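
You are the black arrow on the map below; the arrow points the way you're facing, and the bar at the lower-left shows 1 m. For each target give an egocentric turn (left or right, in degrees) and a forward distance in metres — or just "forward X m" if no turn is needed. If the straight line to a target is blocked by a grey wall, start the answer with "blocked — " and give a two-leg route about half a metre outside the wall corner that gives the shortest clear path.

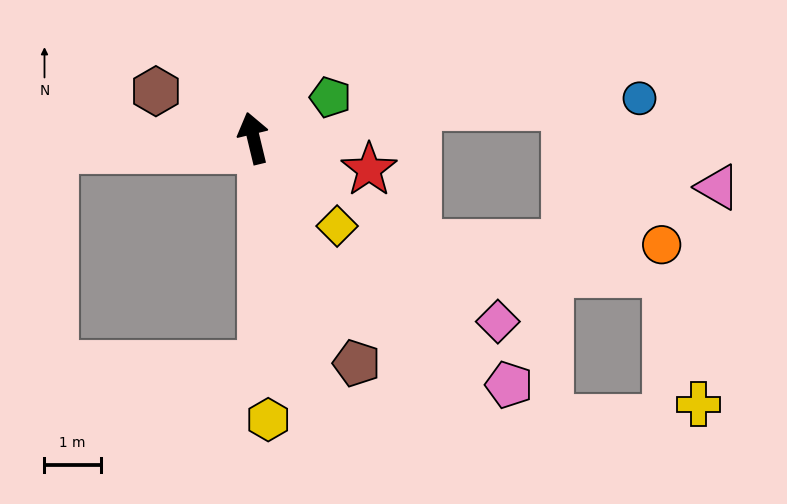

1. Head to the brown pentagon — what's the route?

turn right 169°, forward 4.4 m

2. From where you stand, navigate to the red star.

turn right 119°, forward 2.1 m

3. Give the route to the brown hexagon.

turn left 51°, forward 1.9 m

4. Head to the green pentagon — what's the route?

turn right 76°, forward 1.6 m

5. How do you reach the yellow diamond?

turn right 150°, forward 2.2 m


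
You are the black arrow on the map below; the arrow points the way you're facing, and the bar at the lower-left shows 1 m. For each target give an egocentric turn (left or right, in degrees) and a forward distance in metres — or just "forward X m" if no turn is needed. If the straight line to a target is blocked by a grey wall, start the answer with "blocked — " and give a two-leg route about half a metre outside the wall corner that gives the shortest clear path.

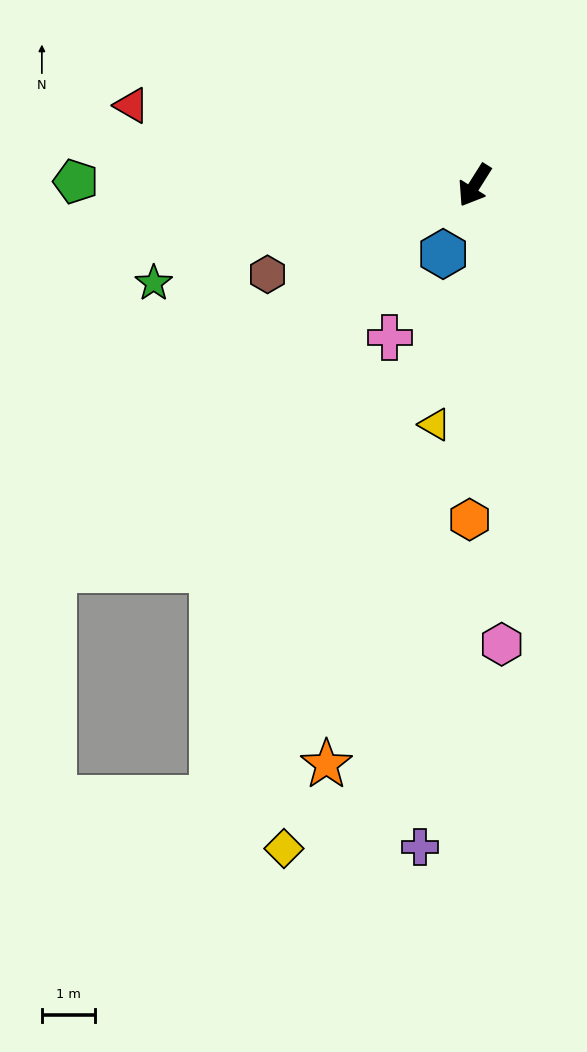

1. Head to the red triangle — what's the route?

turn right 71°, forward 6.7 m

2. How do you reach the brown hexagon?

turn right 35°, forward 4.3 m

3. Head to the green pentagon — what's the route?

turn right 58°, forward 7.6 m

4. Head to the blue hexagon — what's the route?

turn left 8°, forward 1.4 m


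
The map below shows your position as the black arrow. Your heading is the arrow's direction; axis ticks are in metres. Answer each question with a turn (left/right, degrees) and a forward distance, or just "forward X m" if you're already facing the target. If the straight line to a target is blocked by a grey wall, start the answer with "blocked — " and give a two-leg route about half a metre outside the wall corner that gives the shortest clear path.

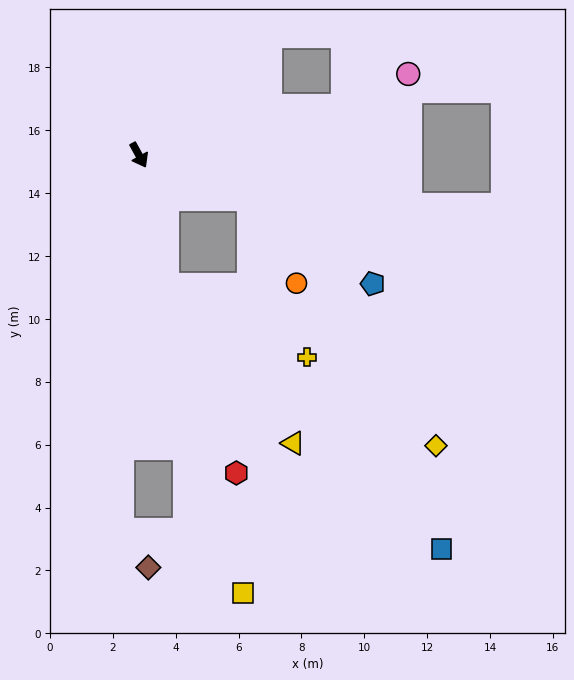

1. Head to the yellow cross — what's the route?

blocked — turn left 40°, forward 3.8 m, then turn right 49°, forward 5.4 m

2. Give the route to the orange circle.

blocked — turn left 40°, forward 3.8 m, then turn right 40°, forward 3.1 m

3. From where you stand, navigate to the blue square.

blocked — turn right 17°, forward 4.3 m, then turn left 35°, forward 12.1 m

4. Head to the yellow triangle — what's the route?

blocked — turn right 17°, forward 4.3 m, then turn left 27°, forward 6.4 m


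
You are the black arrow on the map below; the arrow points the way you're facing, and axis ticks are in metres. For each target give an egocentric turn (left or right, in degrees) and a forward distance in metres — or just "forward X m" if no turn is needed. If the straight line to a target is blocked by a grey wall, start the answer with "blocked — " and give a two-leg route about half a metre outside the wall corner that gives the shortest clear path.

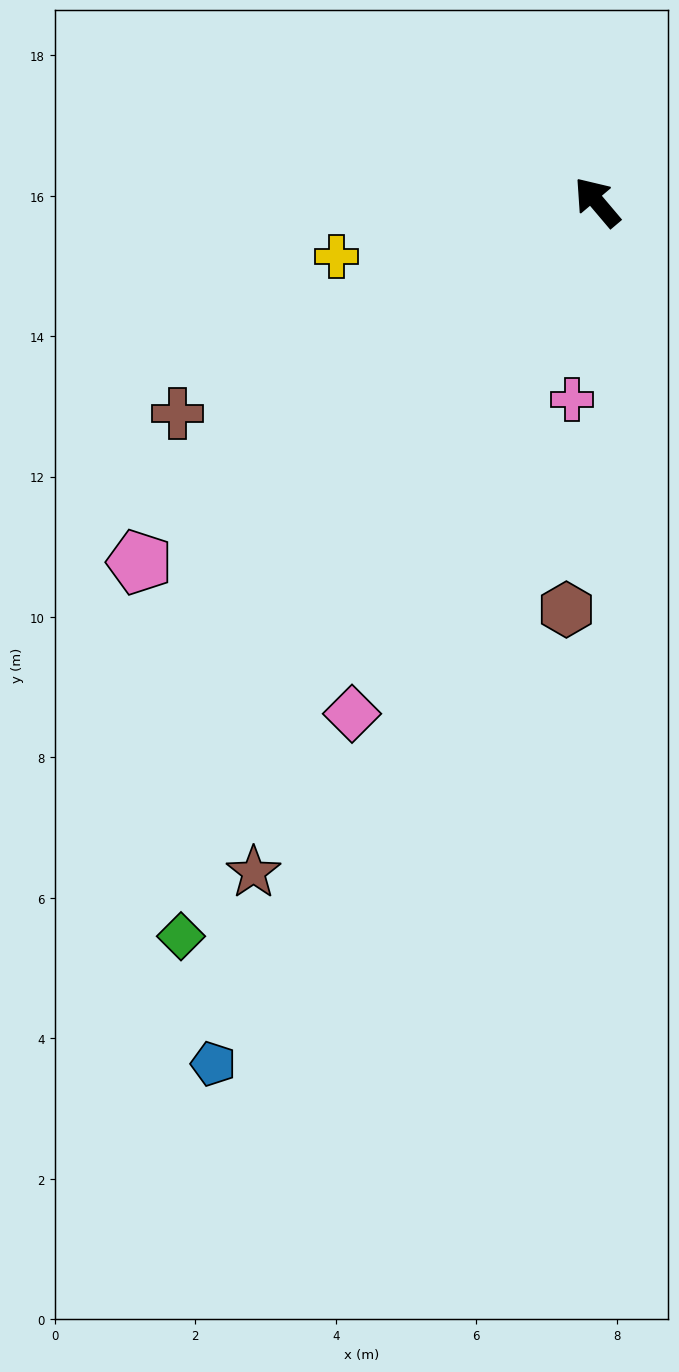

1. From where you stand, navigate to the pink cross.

turn left 132°, forward 2.8 m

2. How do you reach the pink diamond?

turn left 114°, forward 8.1 m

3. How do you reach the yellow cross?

turn left 62°, forward 3.8 m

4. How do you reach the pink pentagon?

turn left 88°, forward 8.3 m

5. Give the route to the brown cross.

turn left 76°, forward 6.7 m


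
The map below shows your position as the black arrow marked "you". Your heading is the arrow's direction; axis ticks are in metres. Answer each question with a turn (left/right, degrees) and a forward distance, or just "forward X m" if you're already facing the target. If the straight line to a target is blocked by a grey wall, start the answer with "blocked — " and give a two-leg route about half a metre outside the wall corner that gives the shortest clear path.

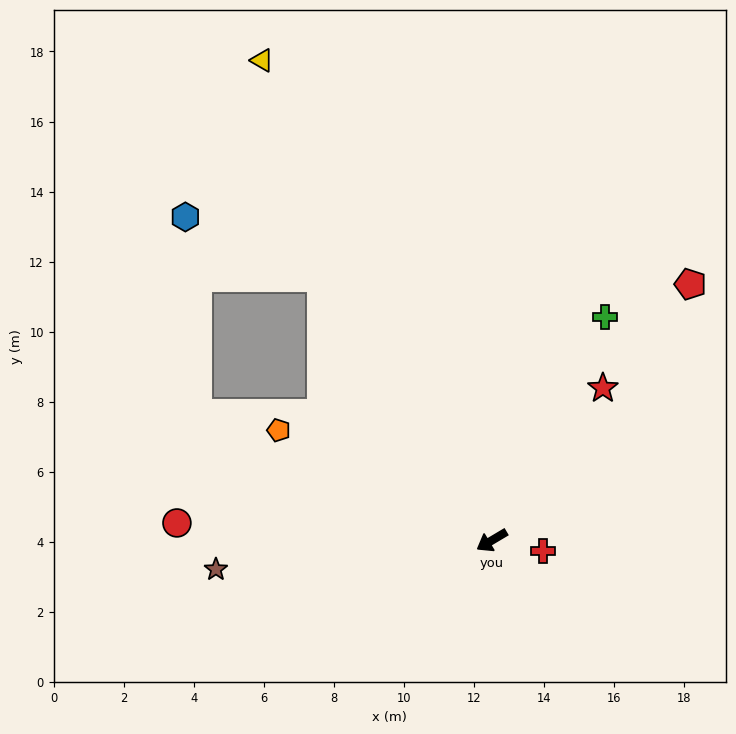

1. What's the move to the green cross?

turn right 148°, forward 7.2 m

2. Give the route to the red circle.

turn right 34°, forward 9.0 m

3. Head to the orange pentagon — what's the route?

turn right 58°, forward 6.9 m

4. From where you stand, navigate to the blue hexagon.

blocked — turn right 88°, forward 8.9 m, then turn left 33°, forward 4.3 m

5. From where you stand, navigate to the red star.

turn right 157°, forward 5.4 m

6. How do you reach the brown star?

turn right 25°, forward 7.9 m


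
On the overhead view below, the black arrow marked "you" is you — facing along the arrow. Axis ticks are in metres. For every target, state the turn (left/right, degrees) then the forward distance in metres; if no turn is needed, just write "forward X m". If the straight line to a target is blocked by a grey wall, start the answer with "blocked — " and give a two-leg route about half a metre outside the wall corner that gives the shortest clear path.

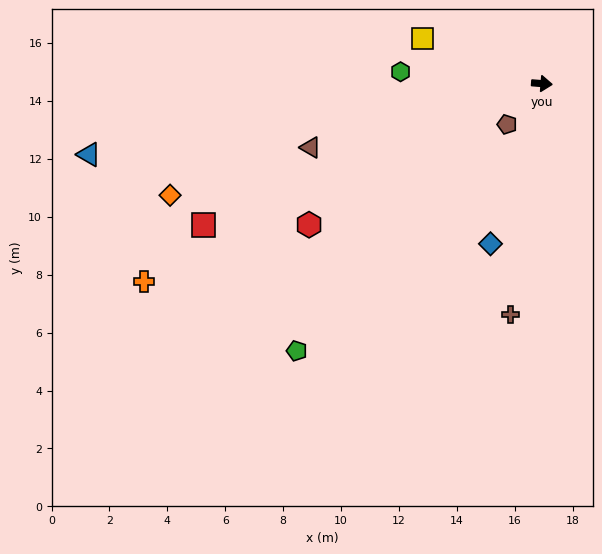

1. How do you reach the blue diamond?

turn right 103°, forward 5.8 m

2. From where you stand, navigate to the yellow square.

turn left 164°, forward 4.4 m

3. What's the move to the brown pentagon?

turn right 126°, forward 1.9 m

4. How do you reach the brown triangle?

turn right 160°, forward 8.3 m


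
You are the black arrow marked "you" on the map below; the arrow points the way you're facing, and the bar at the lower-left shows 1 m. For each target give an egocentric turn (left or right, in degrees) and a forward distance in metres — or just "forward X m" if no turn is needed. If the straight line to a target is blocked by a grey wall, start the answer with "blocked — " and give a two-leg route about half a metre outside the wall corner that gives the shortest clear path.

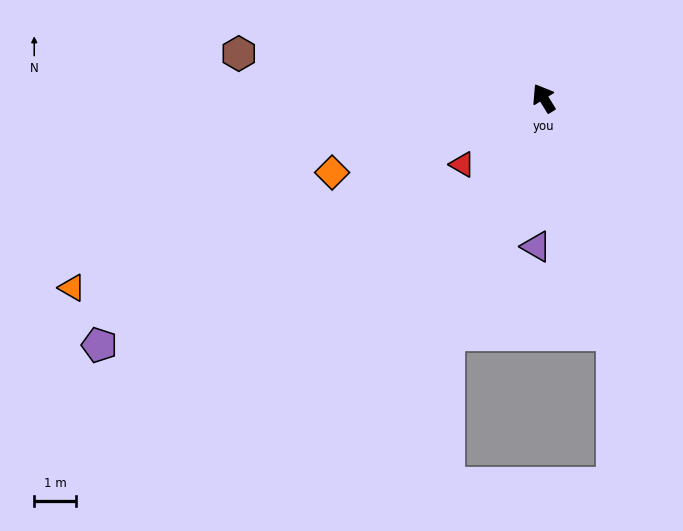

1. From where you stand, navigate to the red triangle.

turn left 97°, forward 2.5 m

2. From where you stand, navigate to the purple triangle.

turn left 145°, forward 3.6 m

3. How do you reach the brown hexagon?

turn left 50°, forward 7.4 m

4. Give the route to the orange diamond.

turn left 78°, forward 5.4 m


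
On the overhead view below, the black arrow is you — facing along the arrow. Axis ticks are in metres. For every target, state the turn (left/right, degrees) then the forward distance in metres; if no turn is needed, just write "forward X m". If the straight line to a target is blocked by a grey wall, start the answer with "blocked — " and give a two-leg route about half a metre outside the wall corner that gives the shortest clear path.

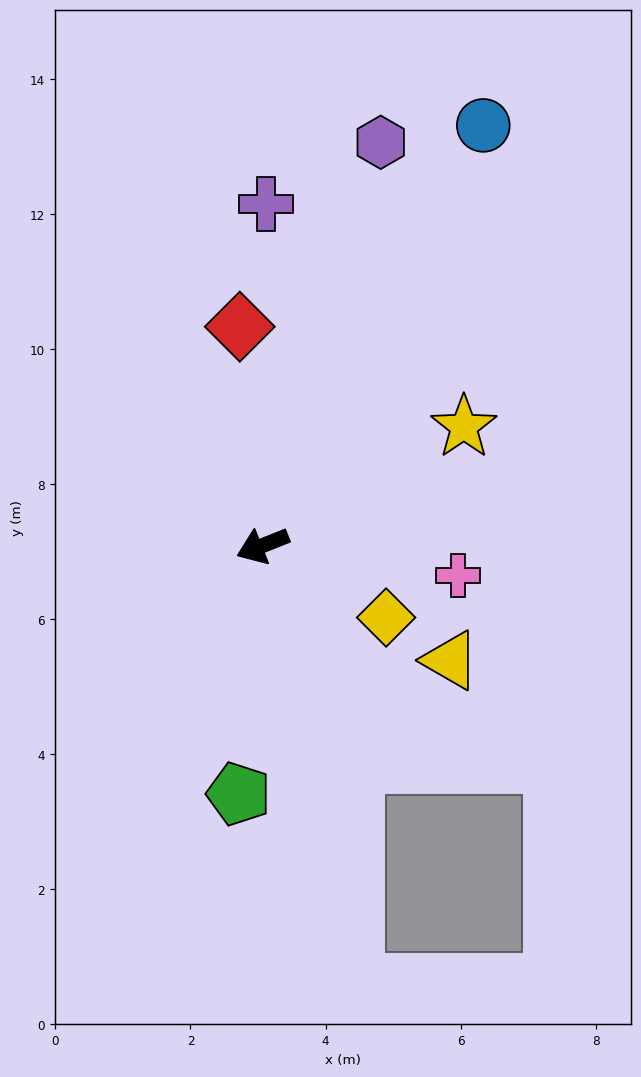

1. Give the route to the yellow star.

turn right 171°, forward 3.5 m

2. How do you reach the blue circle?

turn right 139°, forward 7.0 m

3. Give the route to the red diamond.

turn right 106°, forward 3.3 m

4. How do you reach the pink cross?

turn left 150°, forward 2.9 m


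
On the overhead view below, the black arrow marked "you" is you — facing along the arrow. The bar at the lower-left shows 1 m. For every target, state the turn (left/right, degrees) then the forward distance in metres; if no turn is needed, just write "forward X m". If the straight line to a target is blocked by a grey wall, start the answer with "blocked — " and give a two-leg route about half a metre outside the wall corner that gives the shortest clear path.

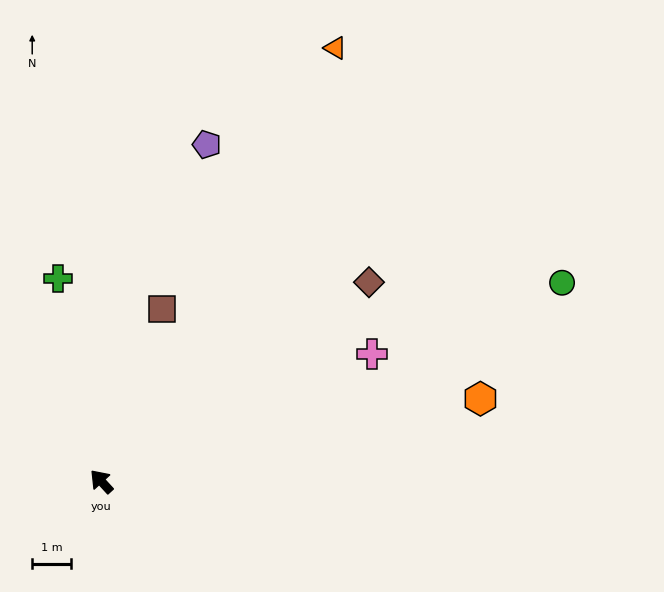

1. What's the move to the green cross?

turn right 30°, forward 5.4 m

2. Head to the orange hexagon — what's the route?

turn right 120°, forward 10.0 m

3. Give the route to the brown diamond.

turn right 96°, forward 8.6 m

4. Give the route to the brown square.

turn right 62°, forward 4.7 m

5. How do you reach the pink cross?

turn right 107°, forward 7.7 m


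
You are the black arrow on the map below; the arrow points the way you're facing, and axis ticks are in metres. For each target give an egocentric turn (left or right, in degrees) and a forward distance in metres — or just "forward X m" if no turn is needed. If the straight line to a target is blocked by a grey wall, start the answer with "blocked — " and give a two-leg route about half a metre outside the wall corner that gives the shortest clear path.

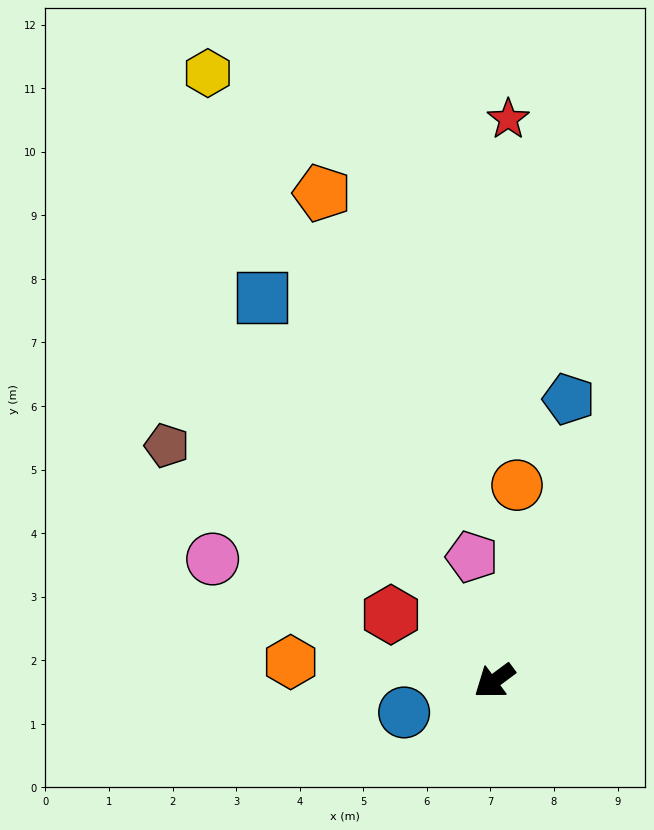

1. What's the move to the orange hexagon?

turn right 42°, forward 3.2 m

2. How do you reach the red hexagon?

turn right 69°, forward 1.9 m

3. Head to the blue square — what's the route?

turn right 95°, forward 7.1 m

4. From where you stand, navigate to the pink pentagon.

turn right 116°, forward 2.0 m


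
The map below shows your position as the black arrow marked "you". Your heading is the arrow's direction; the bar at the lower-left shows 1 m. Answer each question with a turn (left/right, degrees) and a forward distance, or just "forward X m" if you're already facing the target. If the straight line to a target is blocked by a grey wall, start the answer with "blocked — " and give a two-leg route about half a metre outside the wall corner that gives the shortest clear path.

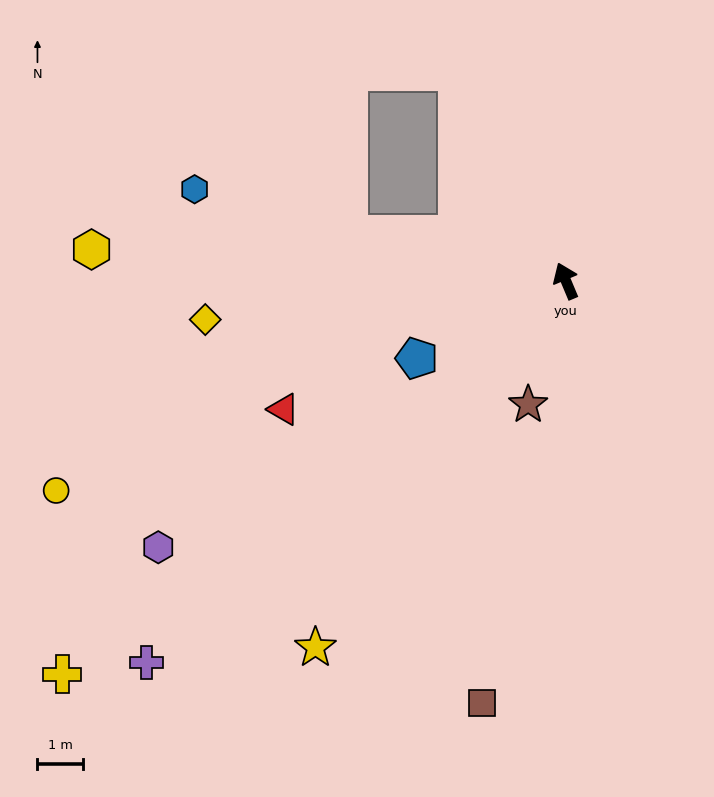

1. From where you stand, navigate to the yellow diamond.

turn left 73°, forward 8.0 m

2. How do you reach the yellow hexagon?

turn left 63°, forward 10.5 m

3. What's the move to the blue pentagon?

turn left 95°, forward 3.7 m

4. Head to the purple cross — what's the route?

turn left 110°, forward 12.5 m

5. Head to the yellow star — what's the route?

turn left 123°, forward 9.8 m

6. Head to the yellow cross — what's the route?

turn left 105°, forward 14.1 m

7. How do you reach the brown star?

turn left 140°, forward 2.9 m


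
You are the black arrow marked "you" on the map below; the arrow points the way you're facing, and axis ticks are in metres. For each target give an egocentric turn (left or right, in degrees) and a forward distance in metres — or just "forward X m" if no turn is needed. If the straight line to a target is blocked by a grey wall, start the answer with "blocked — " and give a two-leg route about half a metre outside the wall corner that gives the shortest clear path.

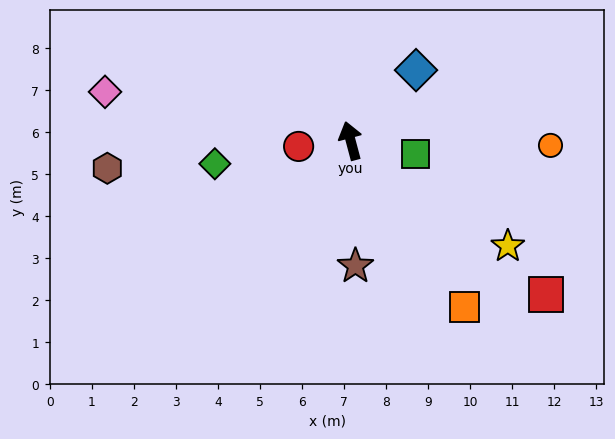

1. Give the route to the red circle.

turn left 81°, forward 1.2 m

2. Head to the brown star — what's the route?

turn left 167°, forward 3.0 m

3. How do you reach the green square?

turn right 116°, forward 1.6 m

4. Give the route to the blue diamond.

turn right 58°, forward 2.3 m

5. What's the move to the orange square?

turn right 160°, forward 4.8 m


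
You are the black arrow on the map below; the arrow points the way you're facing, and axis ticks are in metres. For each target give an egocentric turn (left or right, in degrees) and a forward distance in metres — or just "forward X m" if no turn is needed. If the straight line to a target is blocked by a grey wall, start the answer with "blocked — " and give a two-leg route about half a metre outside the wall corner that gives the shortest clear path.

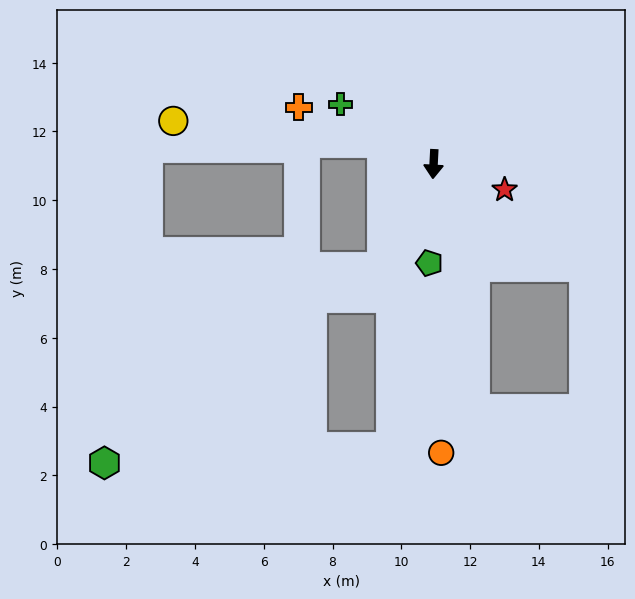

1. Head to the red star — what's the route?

turn left 73°, forward 2.2 m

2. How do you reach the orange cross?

turn right 110°, forward 4.3 m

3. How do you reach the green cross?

turn right 120°, forward 3.2 m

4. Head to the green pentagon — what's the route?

forward 2.9 m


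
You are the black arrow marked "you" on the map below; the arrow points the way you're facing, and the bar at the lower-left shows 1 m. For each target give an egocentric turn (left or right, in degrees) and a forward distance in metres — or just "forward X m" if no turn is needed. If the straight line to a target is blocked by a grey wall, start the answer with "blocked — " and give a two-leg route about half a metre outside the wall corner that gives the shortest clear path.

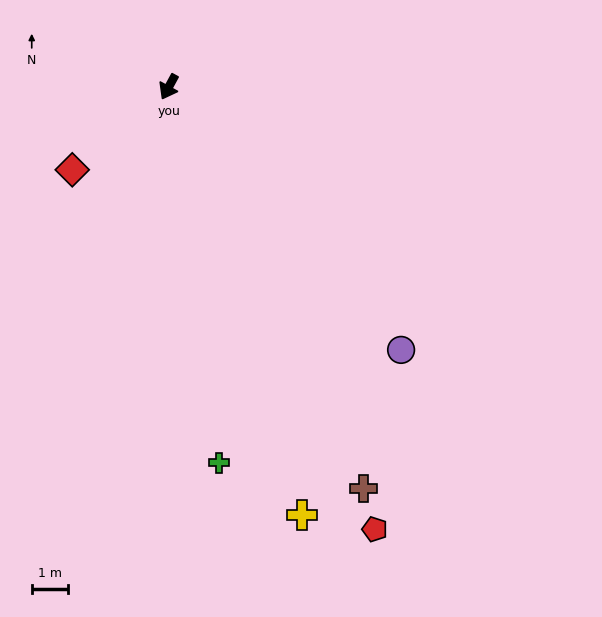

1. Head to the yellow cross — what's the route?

turn left 46°, forward 12.4 m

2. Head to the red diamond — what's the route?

turn right 21°, forward 3.5 m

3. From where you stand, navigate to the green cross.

turn left 36°, forward 10.5 m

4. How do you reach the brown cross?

turn left 54°, forward 12.3 m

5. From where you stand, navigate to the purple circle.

turn left 70°, forward 9.7 m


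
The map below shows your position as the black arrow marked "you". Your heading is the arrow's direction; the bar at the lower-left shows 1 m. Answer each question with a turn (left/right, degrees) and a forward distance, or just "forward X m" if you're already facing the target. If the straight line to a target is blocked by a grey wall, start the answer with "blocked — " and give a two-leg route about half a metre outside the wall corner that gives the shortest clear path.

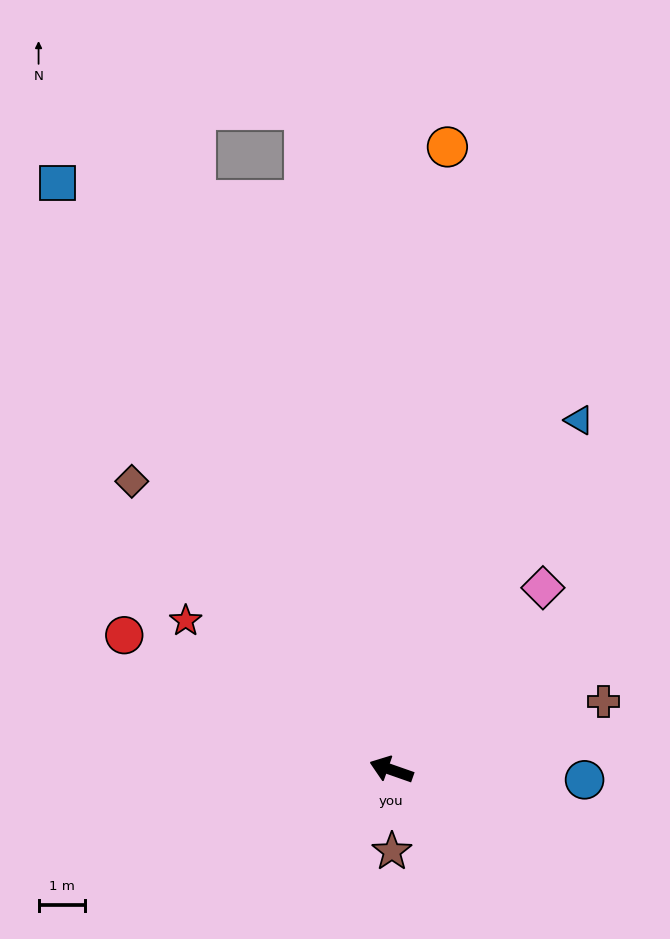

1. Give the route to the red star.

turn right 17°, forward 5.5 m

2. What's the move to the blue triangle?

turn right 99°, forward 8.5 m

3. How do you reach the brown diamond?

turn right 29°, forward 8.4 m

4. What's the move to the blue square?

turn right 41°, forward 14.5 m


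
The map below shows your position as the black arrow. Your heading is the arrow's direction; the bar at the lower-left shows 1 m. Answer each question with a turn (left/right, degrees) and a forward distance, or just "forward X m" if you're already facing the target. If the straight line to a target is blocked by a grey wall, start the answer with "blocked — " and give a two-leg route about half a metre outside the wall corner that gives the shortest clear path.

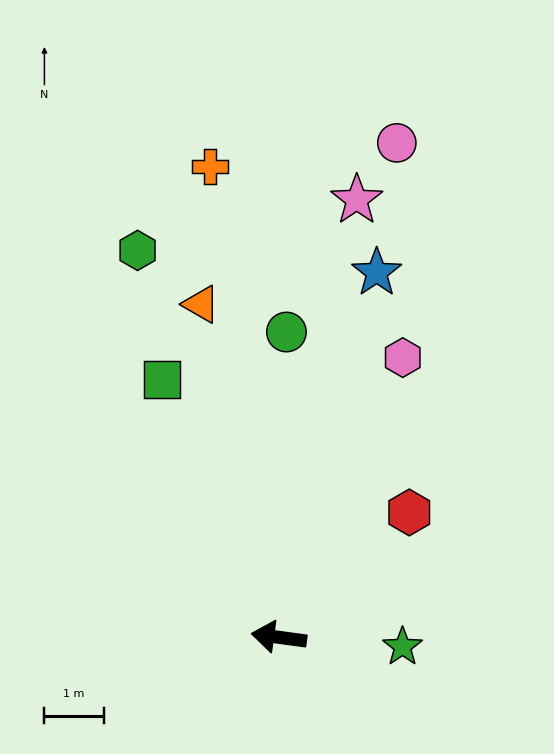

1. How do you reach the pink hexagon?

turn right 106°, forward 5.2 m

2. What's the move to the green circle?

turn right 84°, forward 5.2 m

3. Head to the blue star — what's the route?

turn right 97°, forward 6.4 m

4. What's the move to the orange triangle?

turn right 69°, forward 5.8 m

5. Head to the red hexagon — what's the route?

turn right 129°, forward 3.1 m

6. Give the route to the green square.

turn right 58°, forward 4.8 m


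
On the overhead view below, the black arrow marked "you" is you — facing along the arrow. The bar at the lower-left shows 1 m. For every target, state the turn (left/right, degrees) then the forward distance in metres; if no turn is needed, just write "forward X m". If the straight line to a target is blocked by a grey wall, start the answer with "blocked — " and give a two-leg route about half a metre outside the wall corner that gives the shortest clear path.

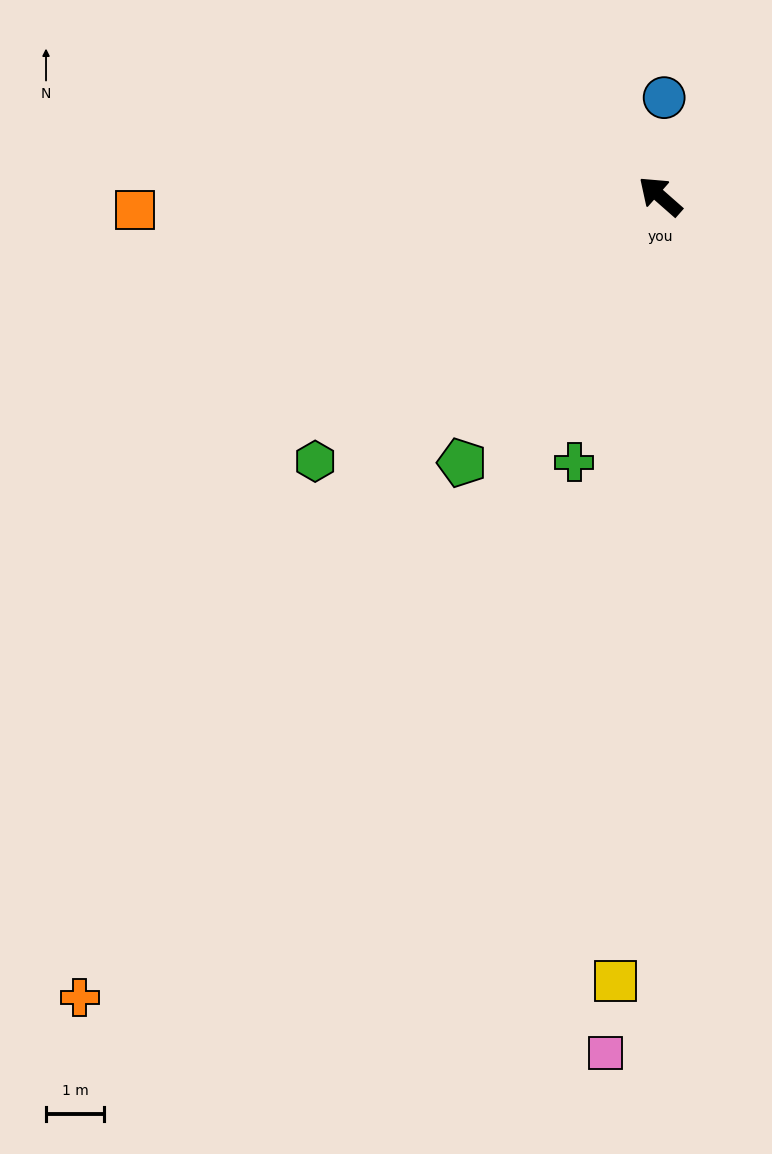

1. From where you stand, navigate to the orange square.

turn left 43°, forward 9.0 m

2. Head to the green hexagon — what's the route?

turn left 79°, forward 7.5 m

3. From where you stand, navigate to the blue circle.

turn right 51°, forward 1.7 m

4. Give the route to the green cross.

turn left 113°, forward 4.8 m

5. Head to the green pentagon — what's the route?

turn left 95°, forward 5.7 m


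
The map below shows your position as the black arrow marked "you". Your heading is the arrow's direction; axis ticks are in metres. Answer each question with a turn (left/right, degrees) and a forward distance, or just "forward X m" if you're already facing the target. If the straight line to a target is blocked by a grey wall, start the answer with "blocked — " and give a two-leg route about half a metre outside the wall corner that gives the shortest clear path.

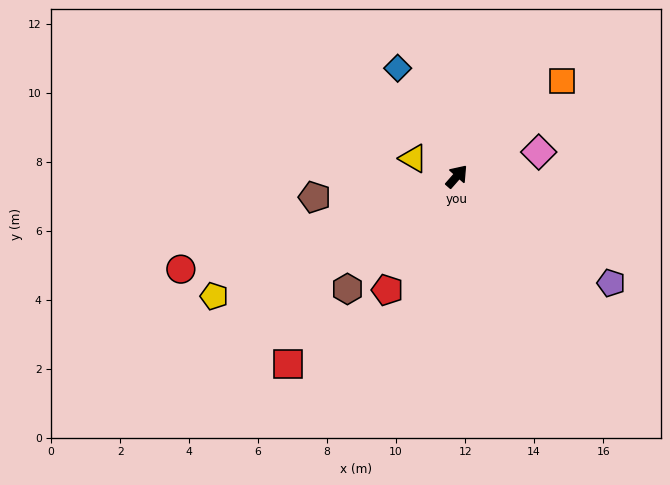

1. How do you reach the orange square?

turn right 7°, forward 4.1 m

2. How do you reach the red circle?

turn left 150°, forward 8.4 m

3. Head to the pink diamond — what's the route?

turn right 32°, forward 2.5 m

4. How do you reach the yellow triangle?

turn left 109°, forward 1.4 m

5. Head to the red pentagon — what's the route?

turn right 170°, forward 3.9 m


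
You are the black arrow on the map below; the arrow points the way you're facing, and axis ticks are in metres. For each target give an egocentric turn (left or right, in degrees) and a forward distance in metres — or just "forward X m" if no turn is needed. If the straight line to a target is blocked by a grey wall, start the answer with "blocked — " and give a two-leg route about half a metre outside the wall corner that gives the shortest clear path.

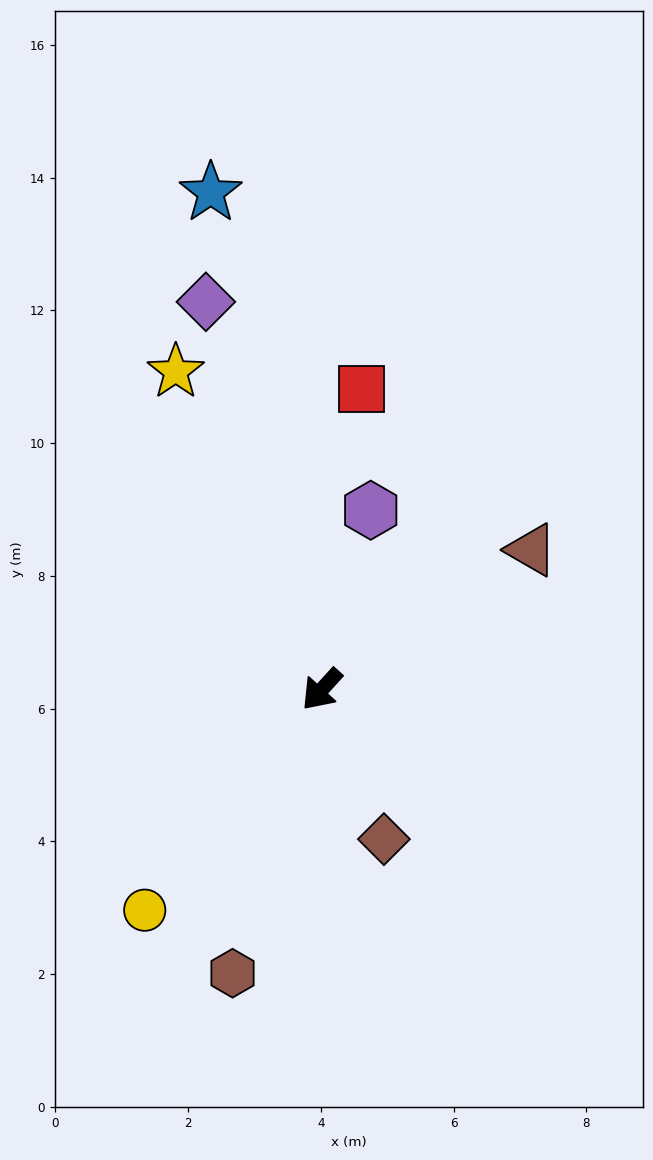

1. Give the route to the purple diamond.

turn right 121°, forward 6.1 m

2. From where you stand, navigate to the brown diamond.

turn left 65°, forward 2.4 m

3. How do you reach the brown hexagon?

turn left 25°, forward 4.5 m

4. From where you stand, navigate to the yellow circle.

turn left 4°, forward 4.3 m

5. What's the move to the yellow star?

turn right 113°, forward 5.3 m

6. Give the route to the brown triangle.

turn left 166°, forward 3.8 m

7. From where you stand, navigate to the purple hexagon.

turn right 153°, forward 2.8 m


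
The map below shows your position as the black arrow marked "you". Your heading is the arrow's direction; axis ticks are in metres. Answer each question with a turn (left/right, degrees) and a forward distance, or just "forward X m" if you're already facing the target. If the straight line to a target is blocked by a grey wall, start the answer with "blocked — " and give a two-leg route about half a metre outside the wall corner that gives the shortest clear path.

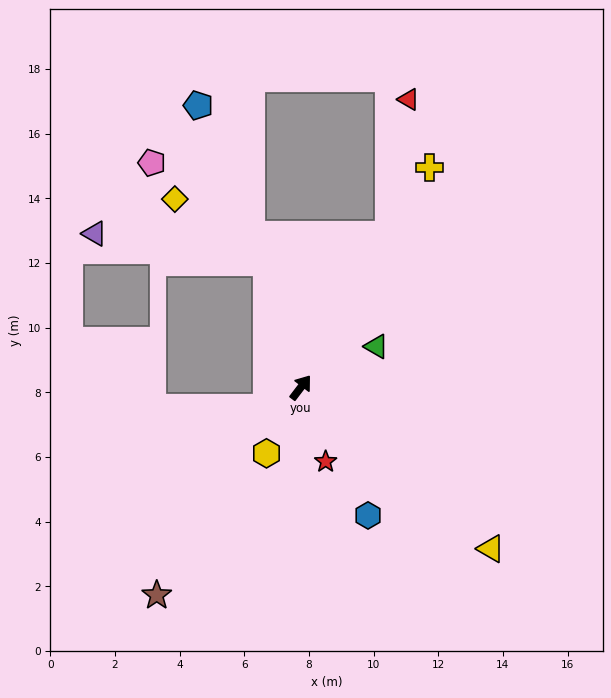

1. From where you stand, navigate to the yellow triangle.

turn right 93°, forward 7.7 m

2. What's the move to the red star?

turn right 124°, forward 2.4 m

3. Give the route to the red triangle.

blocked — turn left 7°, forward 5.5 m, then turn left 22°, forward 4.2 m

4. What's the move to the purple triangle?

blocked — turn left 53°, forward 4.0 m, then turn left 65°, forward 5.4 m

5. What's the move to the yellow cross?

turn left 7°, forward 7.9 m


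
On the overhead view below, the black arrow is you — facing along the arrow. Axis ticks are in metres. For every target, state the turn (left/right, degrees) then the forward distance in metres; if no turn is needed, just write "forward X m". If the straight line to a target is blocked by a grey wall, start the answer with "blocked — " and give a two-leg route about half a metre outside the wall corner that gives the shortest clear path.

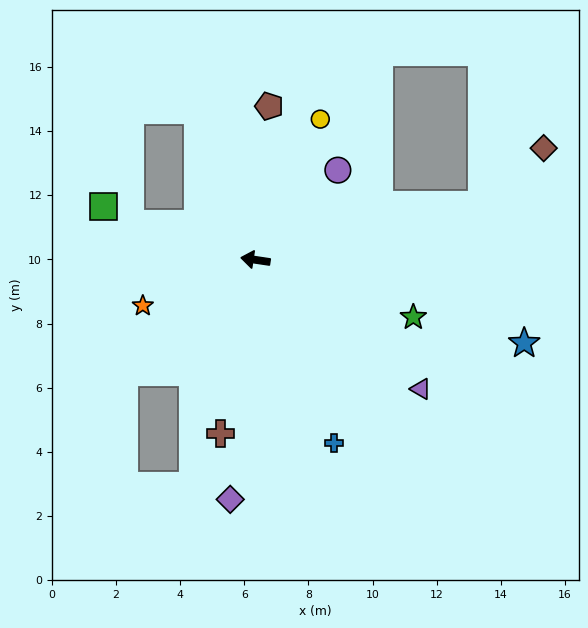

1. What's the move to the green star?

turn left 169°, forward 5.2 m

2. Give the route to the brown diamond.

blocked — turn right 158°, forward 7.3 m, then turn left 29°, forward 2.6 m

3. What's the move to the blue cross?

turn left 122°, forward 6.2 m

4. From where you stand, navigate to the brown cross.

turn left 87°, forward 5.5 m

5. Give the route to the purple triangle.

turn left 151°, forward 6.5 m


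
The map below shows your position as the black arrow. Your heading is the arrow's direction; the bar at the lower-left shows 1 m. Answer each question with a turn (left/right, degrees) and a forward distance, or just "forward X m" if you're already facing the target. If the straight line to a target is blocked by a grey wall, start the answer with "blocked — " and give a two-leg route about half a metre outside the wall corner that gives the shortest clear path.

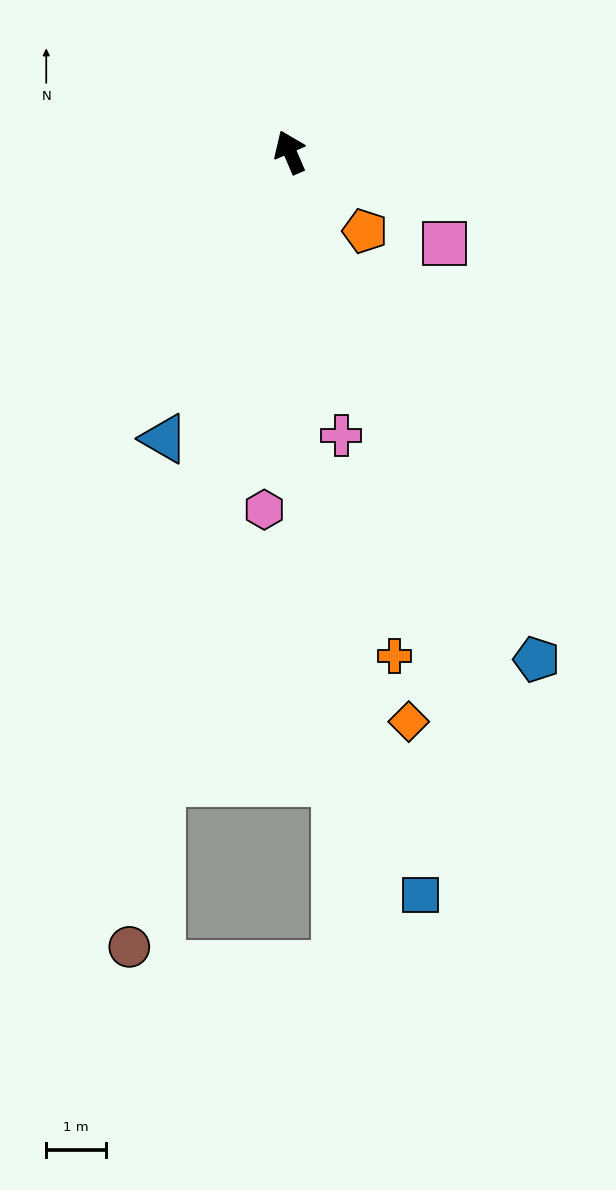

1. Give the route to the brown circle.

turn left 145°, forward 13.7 m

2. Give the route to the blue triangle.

turn left 133°, forward 5.3 m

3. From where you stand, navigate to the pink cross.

turn left 167°, forward 4.9 m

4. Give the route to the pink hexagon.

turn left 153°, forward 6.0 m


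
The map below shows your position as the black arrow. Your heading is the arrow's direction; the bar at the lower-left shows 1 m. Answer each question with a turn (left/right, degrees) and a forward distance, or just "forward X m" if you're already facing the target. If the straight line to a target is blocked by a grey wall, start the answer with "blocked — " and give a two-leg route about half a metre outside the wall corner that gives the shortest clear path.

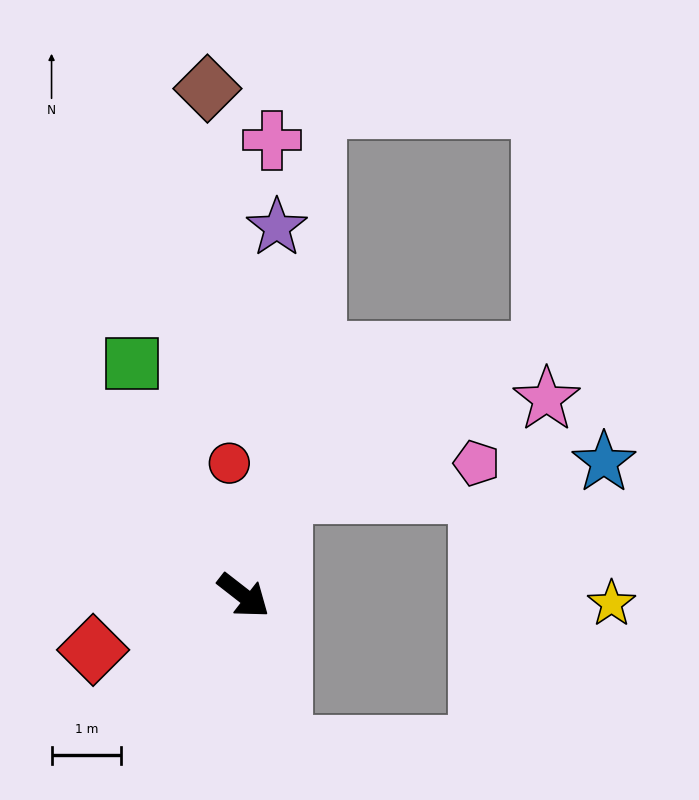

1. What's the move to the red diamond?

turn right 122°, forward 2.3 m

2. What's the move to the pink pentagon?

blocked — turn left 107°, forward 1.6 m, then turn right 60°, forward 2.8 m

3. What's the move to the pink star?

blocked — turn left 107°, forward 1.6 m, then turn right 49°, forward 4.0 m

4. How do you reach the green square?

turn left 154°, forward 3.7 m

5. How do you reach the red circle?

turn left 134°, forward 1.9 m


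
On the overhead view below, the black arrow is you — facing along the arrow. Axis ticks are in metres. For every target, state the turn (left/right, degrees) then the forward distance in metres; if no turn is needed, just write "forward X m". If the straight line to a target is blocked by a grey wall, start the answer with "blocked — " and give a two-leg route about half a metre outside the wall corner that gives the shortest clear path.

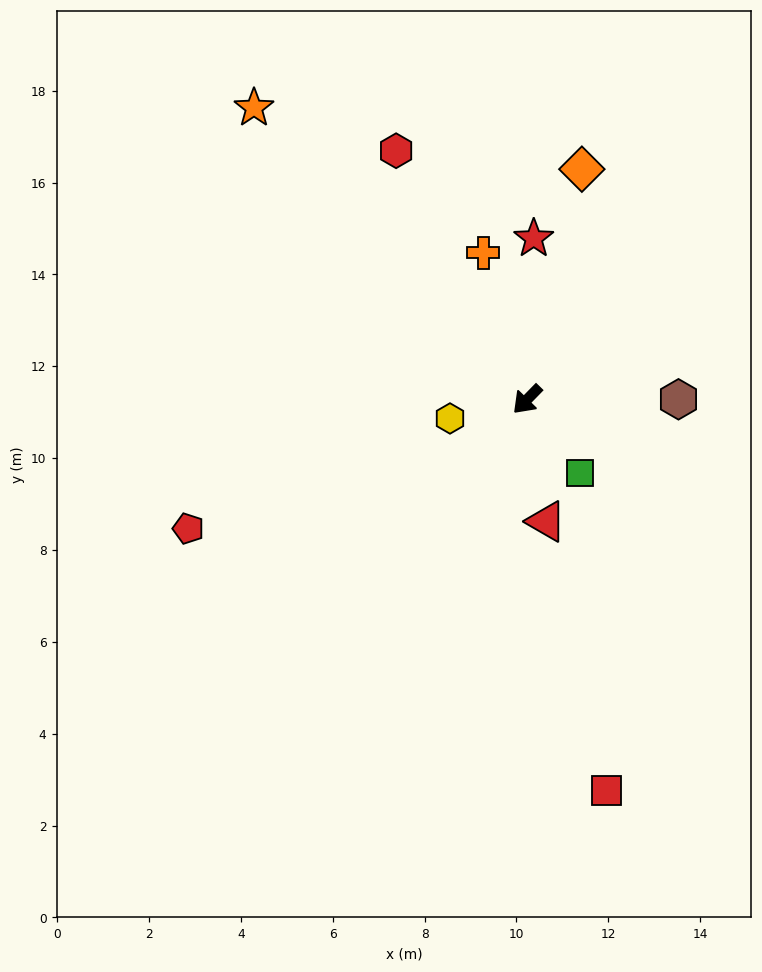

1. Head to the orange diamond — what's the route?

turn right 149°, forward 5.2 m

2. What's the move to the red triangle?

turn left 53°, forward 2.7 m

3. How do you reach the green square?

turn left 80°, forward 2.0 m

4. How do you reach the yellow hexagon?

turn right 32°, forward 1.7 m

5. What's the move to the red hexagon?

turn right 108°, forward 6.1 m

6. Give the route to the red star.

turn right 138°, forward 3.5 m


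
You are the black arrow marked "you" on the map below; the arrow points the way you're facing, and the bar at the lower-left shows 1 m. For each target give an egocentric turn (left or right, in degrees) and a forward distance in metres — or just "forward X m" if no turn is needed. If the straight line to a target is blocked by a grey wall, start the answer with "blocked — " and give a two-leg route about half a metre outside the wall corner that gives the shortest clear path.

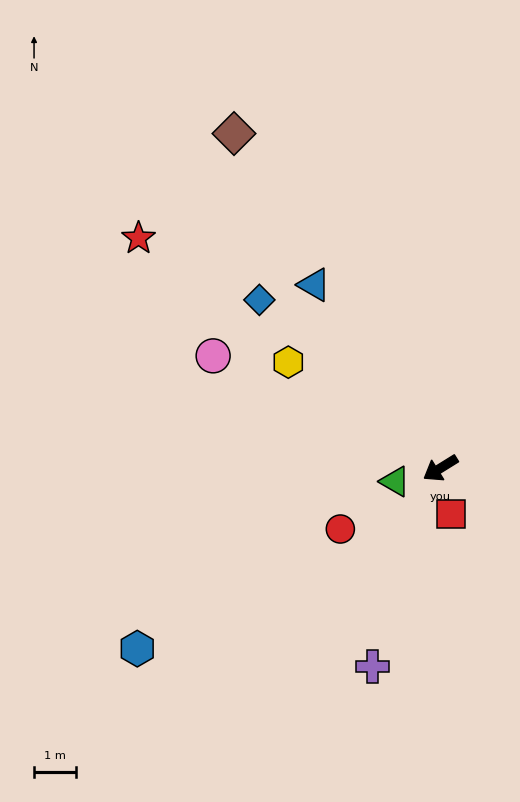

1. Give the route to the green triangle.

turn right 16°, forward 1.1 m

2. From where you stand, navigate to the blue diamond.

turn right 75°, forward 5.9 m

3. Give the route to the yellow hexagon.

turn right 67°, forward 4.5 m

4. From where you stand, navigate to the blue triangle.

turn right 87°, forward 5.4 m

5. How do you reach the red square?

turn left 71°, forward 1.1 m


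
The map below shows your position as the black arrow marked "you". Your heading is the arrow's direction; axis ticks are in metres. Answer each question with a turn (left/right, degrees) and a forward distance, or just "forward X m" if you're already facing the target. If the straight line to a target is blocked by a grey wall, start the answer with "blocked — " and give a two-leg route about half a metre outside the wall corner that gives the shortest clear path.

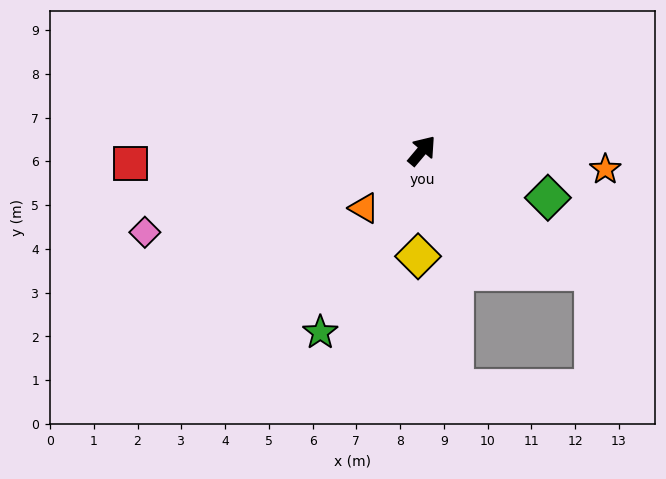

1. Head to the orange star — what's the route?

turn right 56°, forward 4.2 m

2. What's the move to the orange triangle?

turn left 175°, forward 1.9 m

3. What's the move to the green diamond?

turn right 70°, forward 3.1 m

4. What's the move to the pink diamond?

turn left 147°, forward 6.6 m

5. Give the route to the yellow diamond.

turn right 142°, forward 2.4 m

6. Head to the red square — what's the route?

turn left 133°, forward 6.7 m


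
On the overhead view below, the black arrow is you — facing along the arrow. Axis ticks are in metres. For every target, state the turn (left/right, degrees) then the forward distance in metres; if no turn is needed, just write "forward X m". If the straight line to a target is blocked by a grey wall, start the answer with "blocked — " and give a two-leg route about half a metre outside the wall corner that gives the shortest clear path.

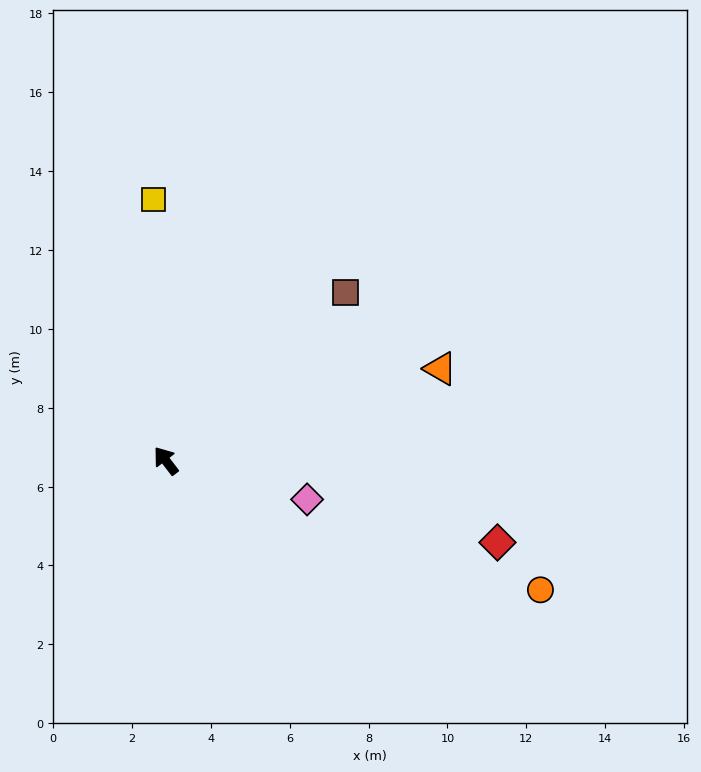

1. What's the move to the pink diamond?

turn right 143°, forward 3.7 m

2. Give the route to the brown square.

turn right 84°, forward 6.2 m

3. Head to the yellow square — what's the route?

turn right 35°, forward 6.6 m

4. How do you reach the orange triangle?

turn right 109°, forward 7.3 m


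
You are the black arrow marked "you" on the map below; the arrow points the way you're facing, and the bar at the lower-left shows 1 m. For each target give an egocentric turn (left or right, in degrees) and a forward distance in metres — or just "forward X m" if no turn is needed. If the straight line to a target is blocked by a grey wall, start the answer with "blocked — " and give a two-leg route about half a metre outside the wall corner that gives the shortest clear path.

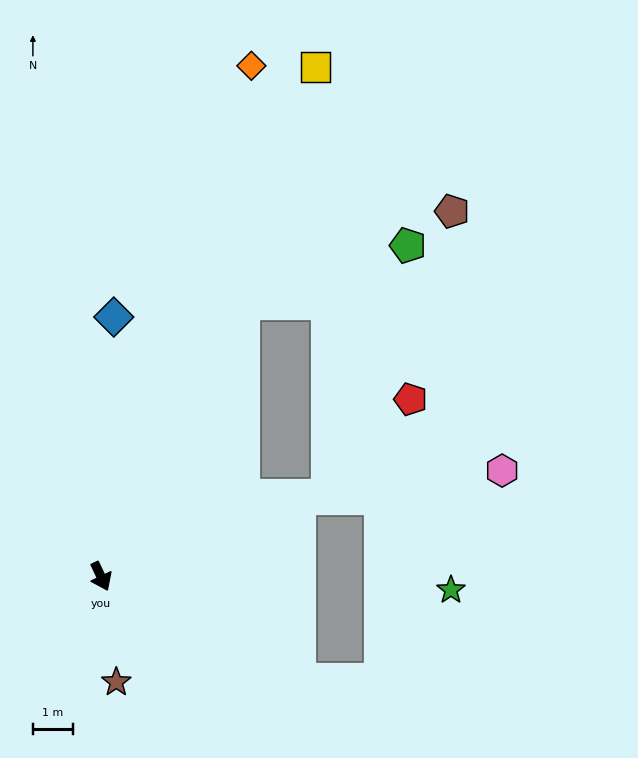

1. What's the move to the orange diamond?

turn left 138°, forward 13.3 m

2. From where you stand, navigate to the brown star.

turn right 17°, forward 2.7 m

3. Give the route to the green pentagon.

blocked — turn left 127°, forward 7.7 m, then turn right 43°, forward 4.4 m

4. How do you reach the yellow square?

turn left 132°, forward 13.8 m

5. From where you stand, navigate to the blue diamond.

turn left 152°, forward 6.5 m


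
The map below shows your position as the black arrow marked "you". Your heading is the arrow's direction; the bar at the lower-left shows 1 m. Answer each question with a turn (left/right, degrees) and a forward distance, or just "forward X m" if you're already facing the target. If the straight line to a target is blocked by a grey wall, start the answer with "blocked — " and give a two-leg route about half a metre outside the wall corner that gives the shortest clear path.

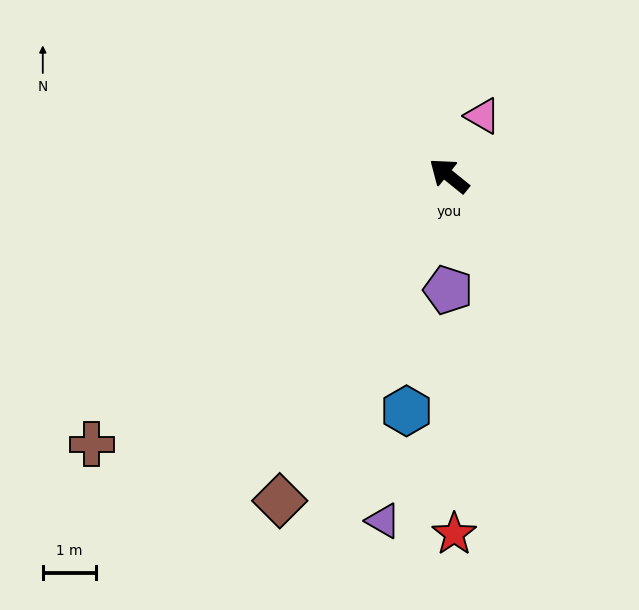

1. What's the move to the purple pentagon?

turn left 128°, forward 2.2 m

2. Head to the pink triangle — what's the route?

turn right 80°, forward 1.3 m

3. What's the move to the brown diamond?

turn left 101°, forward 6.9 m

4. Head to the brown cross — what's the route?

turn left 76°, forward 8.4 m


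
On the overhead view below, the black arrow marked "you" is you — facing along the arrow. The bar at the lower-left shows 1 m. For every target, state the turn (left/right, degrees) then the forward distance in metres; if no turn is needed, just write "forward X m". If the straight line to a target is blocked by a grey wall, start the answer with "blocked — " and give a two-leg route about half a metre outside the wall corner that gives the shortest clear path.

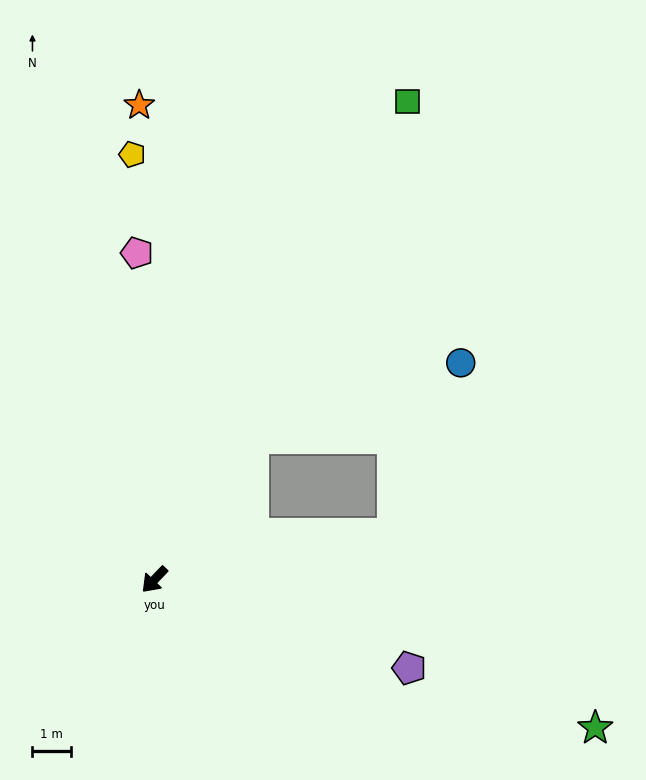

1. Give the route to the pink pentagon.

turn right 133°, forward 8.5 m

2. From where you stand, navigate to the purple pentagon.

turn left 115°, forward 7.0 m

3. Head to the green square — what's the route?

turn right 164°, forward 14.1 m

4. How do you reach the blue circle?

blocked — turn right 171°, forward 4.5 m, then turn right 35°, forward 5.8 m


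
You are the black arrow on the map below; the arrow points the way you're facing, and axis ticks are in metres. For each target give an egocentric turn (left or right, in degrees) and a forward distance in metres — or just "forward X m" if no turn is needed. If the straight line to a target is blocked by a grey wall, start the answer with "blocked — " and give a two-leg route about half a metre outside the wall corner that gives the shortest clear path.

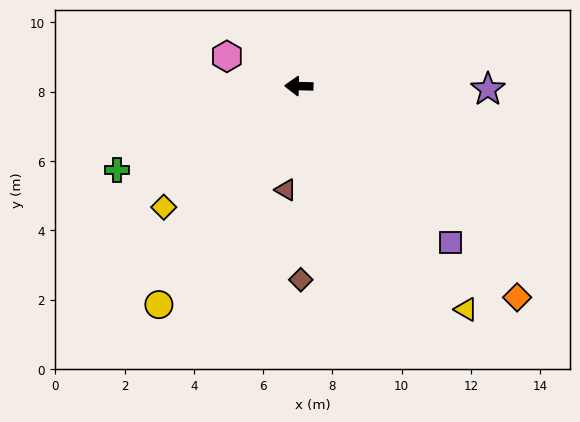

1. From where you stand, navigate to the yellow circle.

turn left 59°, forward 7.5 m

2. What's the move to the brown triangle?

turn left 84°, forward 3.0 m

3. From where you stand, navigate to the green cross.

turn left 26°, forward 5.8 m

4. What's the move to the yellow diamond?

turn left 43°, forward 5.2 m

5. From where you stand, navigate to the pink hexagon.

turn right 21°, forward 2.2 m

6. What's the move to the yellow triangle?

turn left 128°, forward 8.1 m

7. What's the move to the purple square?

turn left 135°, forward 6.3 m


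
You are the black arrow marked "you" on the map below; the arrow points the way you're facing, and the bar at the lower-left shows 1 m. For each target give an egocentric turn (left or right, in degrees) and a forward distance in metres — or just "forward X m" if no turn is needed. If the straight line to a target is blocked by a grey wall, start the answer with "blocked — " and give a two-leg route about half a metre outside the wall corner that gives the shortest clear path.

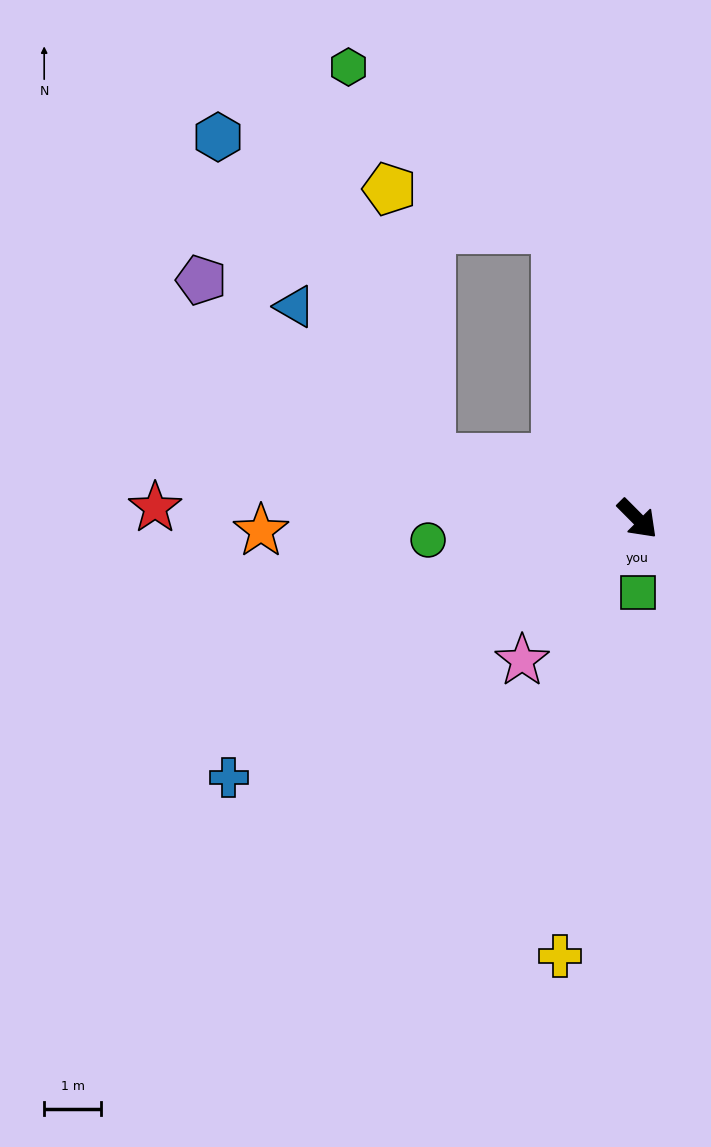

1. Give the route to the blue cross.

turn right 103°, forward 8.5 m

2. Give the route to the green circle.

turn right 129°, forward 3.7 m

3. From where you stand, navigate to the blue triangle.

blocked — turn right 151°, forward 3.8 m, then turn right 32°, forward 3.6 m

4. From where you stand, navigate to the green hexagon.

blocked — turn left 151°, forward 5.3 m, then turn left 36°, forward 4.6 m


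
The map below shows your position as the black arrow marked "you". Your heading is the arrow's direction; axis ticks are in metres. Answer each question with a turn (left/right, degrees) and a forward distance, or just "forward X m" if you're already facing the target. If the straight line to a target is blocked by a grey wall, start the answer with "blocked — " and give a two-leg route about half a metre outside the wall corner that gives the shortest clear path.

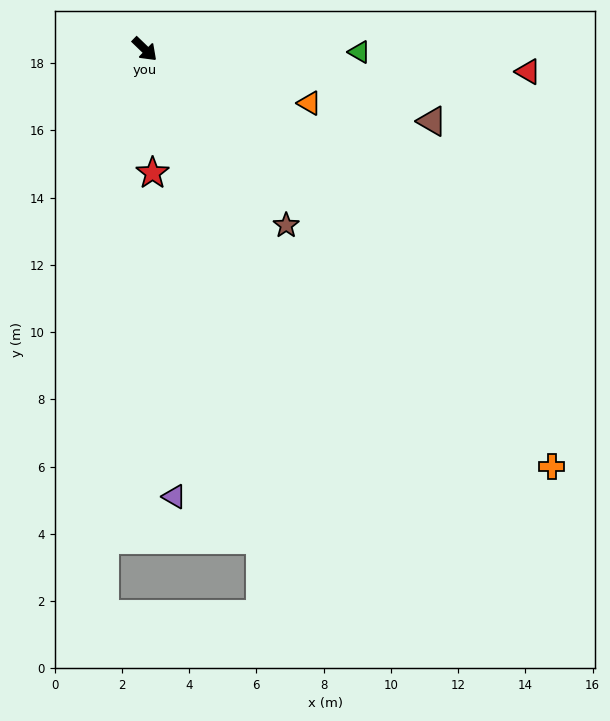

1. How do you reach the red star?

turn right 42°, forward 3.7 m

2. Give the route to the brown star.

turn right 7°, forward 6.7 m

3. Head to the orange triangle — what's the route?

turn left 26°, forward 5.2 m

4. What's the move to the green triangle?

turn left 43°, forward 6.4 m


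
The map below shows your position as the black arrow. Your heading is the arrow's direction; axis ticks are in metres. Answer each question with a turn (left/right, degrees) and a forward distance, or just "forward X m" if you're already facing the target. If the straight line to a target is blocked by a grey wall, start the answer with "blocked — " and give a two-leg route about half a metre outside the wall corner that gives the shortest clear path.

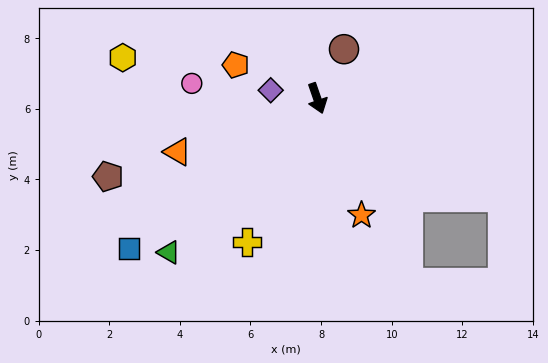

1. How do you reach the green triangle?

turn right 63°, forward 6.1 m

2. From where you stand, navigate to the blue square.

turn right 71°, forward 6.8 m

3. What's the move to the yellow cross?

turn right 45°, forward 4.5 m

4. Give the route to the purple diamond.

turn right 119°, forward 1.3 m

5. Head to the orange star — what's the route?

forward 3.5 m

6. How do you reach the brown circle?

turn left 132°, forward 1.6 m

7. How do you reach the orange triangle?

turn right 88°, forward 4.2 m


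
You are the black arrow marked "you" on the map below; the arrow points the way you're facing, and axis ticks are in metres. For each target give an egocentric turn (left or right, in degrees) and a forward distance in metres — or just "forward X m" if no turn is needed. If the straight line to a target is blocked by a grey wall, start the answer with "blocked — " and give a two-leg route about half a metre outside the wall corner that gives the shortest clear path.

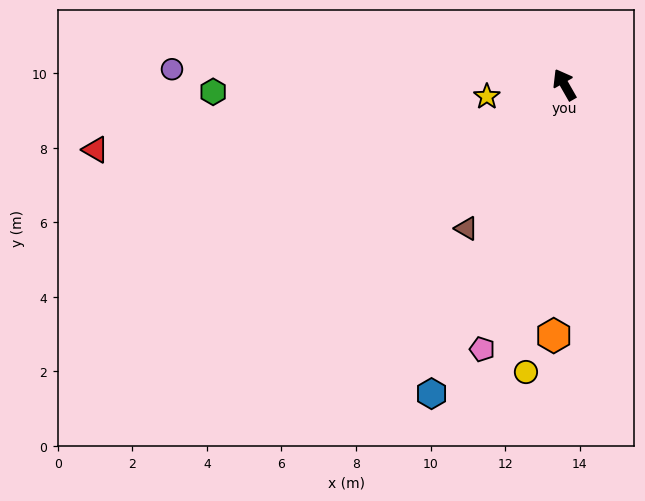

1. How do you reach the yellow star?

turn left 69°, forward 2.1 m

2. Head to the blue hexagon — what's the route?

turn left 127°, forward 9.0 m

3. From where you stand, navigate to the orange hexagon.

turn left 148°, forward 6.7 m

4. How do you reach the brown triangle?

turn left 116°, forward 4.7 m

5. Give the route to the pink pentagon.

turn left 133°, forward 7.4 m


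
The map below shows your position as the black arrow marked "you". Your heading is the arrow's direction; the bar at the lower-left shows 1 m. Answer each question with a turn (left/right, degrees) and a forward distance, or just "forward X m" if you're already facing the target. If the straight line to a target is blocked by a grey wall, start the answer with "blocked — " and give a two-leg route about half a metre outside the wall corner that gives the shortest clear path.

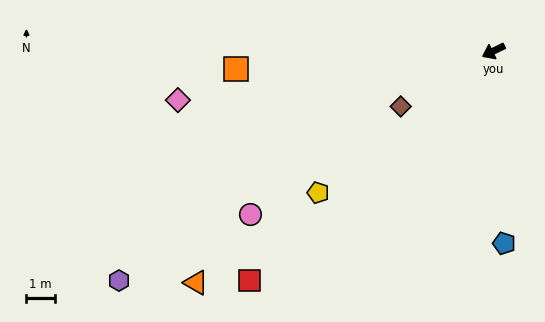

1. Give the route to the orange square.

turn right 22°, forward 9.0 m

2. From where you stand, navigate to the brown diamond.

turn left 5°, forward 3.8 m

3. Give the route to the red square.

turn left 17°, forward 11.7 m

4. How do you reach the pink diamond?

turn right 17°, forward 11.2 m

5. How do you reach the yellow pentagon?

turn left 13°, forward 7.9 m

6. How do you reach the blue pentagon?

turn left 67°, forward 6.7 m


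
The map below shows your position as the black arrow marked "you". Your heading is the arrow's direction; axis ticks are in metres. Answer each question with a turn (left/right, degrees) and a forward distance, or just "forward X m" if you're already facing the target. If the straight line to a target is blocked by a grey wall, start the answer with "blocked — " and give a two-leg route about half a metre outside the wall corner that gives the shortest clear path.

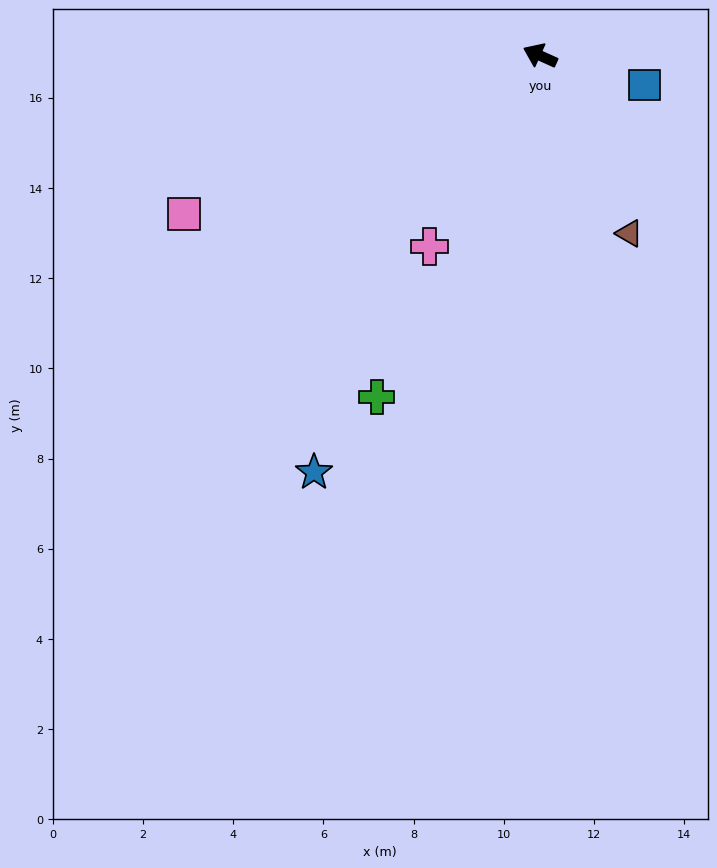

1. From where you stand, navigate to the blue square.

turn right 171°, forward 2.4 m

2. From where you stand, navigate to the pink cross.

turn left 84°, forward 4.9 m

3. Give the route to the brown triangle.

turn left 141°, forward 4.4 m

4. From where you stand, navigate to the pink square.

turn left 48°, forward 8.6 m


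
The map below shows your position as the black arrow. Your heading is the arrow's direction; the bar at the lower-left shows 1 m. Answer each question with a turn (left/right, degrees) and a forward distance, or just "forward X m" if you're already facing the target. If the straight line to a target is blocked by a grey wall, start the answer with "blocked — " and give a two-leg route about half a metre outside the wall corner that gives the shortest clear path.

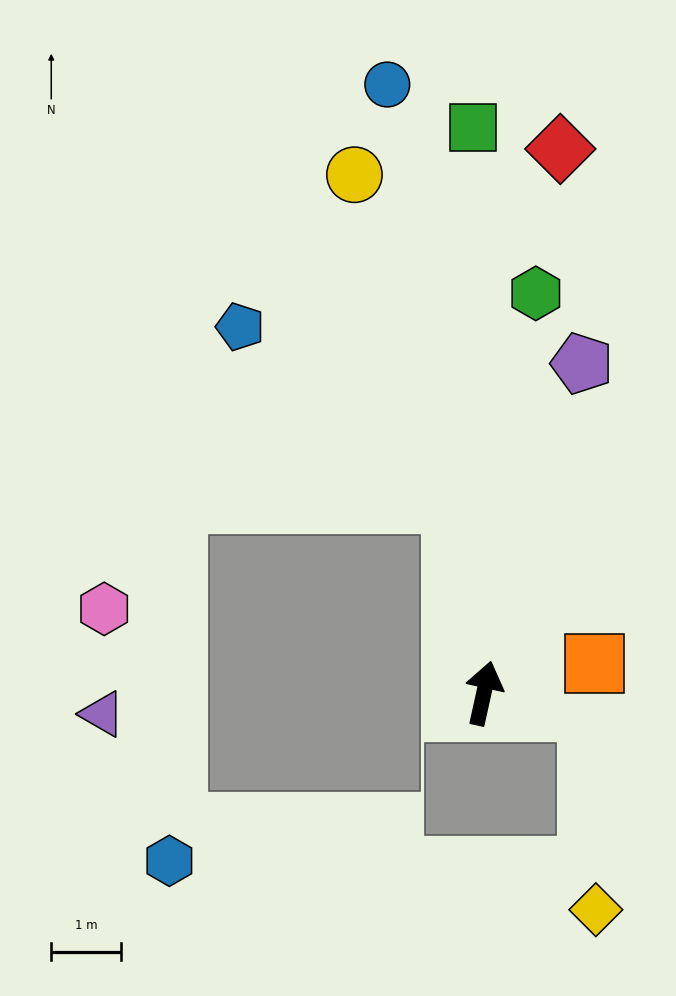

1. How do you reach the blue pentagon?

blocked — turn left 22°, forward 2.7 m, then turn left 41°, forward 3.9 m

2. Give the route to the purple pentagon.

turn right 4°, forward 4.9 m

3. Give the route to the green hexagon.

turn left 5°, forward 5.8 m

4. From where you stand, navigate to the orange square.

turn right 63°, forward 1.6 m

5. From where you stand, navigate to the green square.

turn left 14°, forward 8.1 m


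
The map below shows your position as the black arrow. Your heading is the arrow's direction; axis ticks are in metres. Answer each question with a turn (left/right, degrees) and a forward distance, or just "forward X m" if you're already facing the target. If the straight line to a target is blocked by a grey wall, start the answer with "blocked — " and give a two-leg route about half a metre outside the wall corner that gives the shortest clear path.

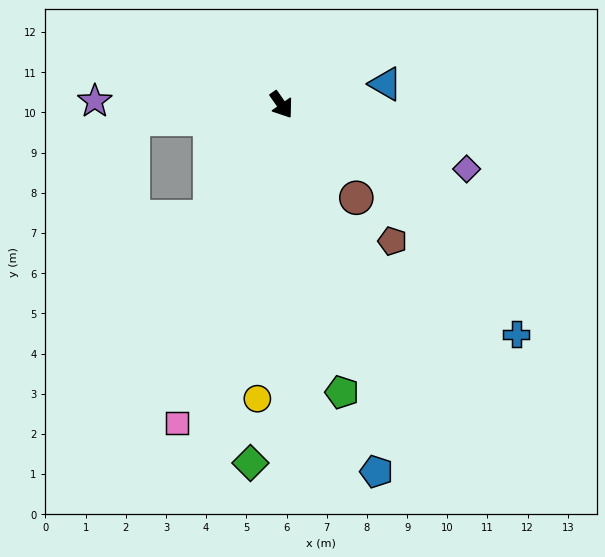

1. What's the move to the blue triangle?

turn left 66°, forward 2.6 m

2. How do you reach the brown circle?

turn left 4°, forward 3.0 m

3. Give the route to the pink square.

turn right 53°, forward 8.3 m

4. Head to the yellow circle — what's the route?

turn right 40°, forward 7.3 m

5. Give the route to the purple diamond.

turn left 36°, forward 4.9 m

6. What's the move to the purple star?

turn right 126°, forward 4.6 m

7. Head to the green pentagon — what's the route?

turn right 23°, forward 7.3 m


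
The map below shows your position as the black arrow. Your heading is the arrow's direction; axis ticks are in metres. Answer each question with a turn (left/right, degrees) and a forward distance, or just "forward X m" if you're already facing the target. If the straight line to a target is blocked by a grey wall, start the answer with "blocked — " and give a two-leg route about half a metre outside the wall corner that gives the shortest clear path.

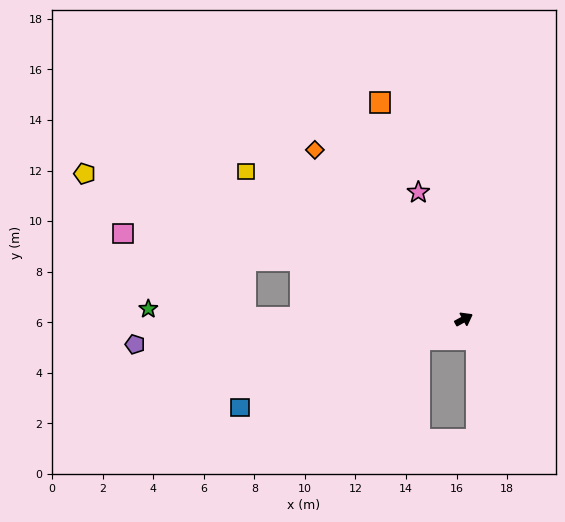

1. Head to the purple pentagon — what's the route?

turn left 156°, forward 13.0 m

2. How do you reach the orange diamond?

turn left 103°, forward 8.9 m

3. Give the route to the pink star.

turn left 81°, forward 5.3 m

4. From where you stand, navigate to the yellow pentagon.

turn left 130°, forward 16.1 m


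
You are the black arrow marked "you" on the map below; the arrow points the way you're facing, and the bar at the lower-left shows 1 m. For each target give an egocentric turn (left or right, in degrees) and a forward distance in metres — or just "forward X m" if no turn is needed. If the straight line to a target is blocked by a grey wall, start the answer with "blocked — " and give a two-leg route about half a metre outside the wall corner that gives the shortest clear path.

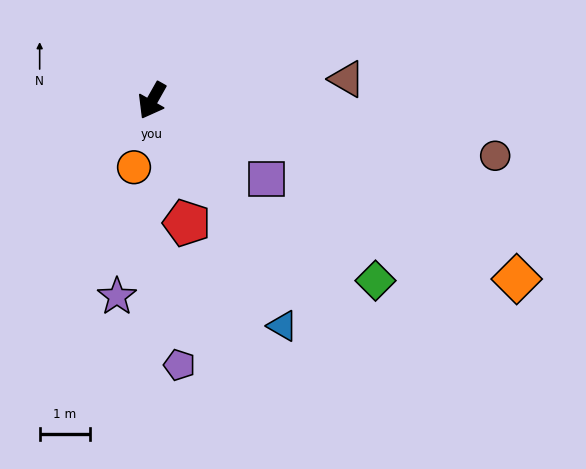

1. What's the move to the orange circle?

turn left 14°, forward 1.4 m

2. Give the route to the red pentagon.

turn left 45°, forward 2.5 m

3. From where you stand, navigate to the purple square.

turn left 85°, forward 2.8 m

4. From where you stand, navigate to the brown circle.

turn left 110°, forward 6.9 m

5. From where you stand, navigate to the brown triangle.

turn left 126°, forward 3.9 m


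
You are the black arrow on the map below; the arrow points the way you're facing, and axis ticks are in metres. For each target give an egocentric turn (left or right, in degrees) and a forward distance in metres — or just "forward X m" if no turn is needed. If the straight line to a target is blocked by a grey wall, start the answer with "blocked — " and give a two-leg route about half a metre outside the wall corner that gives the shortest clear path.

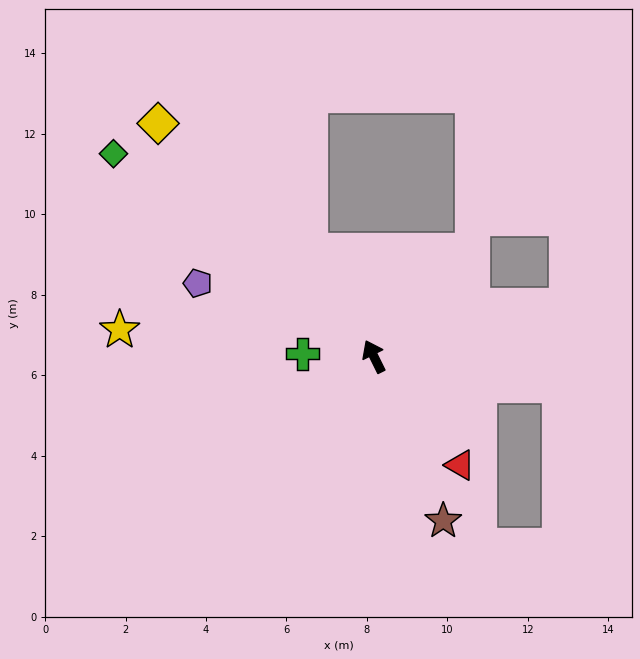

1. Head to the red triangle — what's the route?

turn right 168°, forward 3.4 m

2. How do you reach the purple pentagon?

turn left 41°, forward 4.7 m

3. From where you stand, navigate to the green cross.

turn left 62°, forward 1.8 m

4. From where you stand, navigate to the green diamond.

turn left 26°, forward 8.2 m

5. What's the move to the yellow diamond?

turn left 16°, forward 7.9 m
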